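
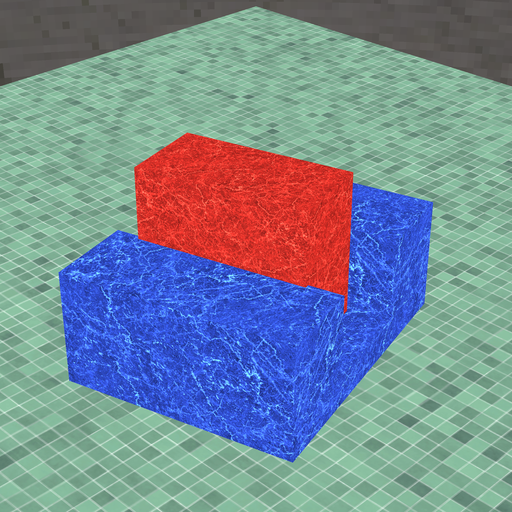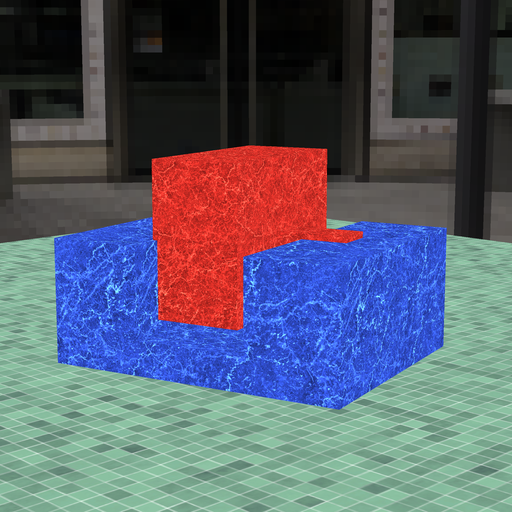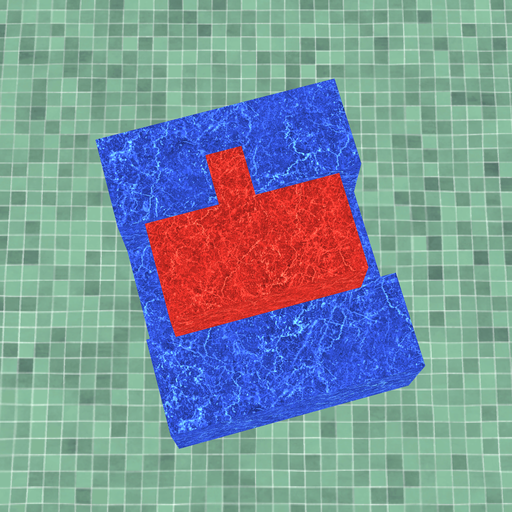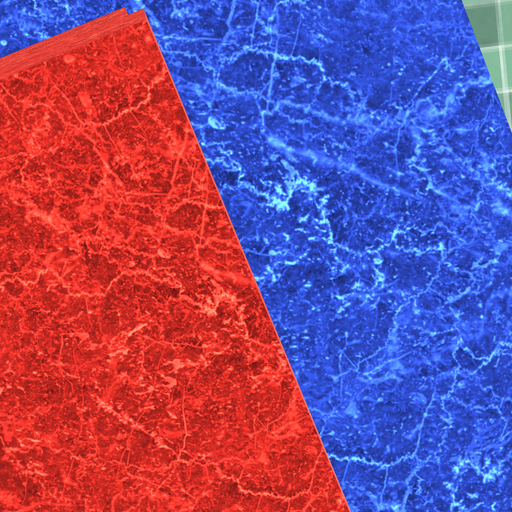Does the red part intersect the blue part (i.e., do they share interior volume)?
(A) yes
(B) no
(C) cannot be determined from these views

(A) yes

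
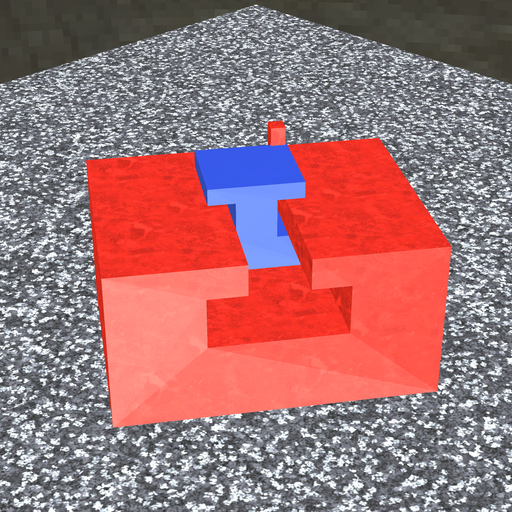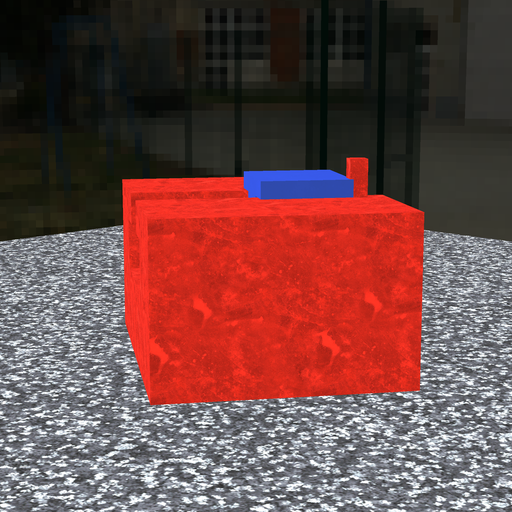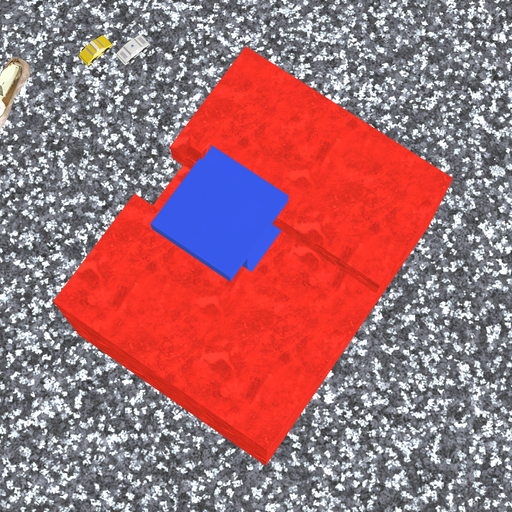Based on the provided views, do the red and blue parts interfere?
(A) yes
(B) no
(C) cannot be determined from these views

(A) yes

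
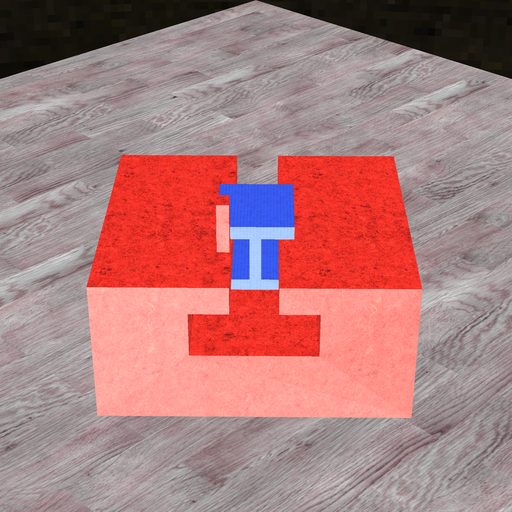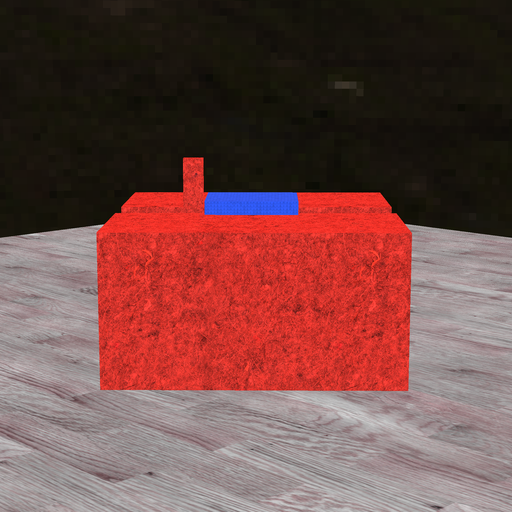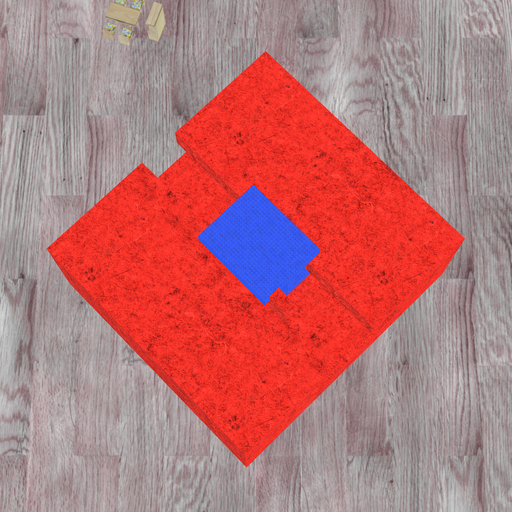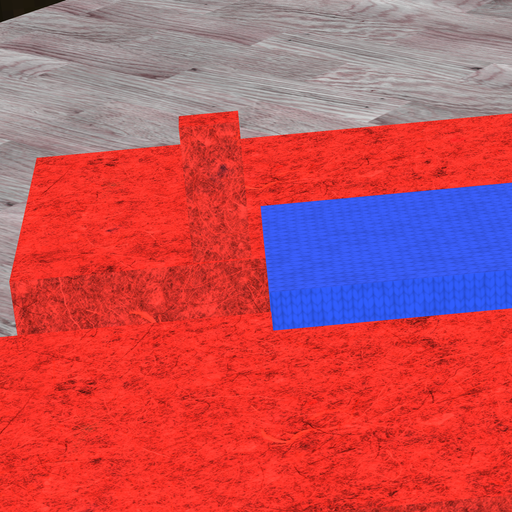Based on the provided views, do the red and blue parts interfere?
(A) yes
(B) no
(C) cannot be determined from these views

(B) no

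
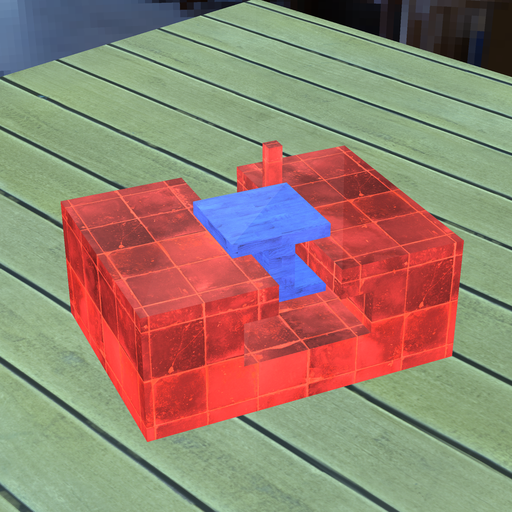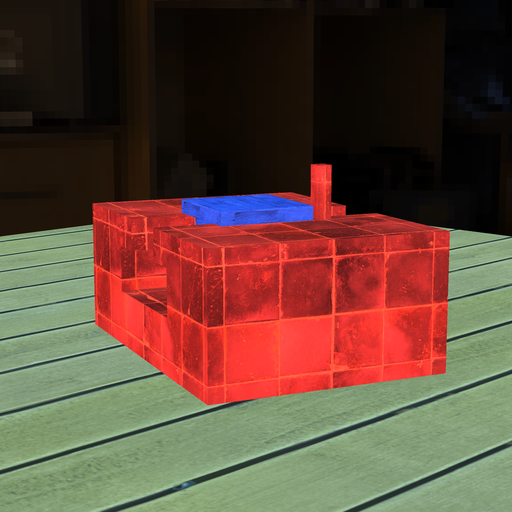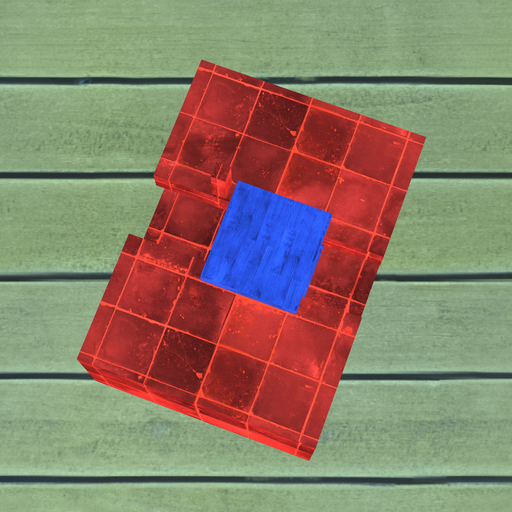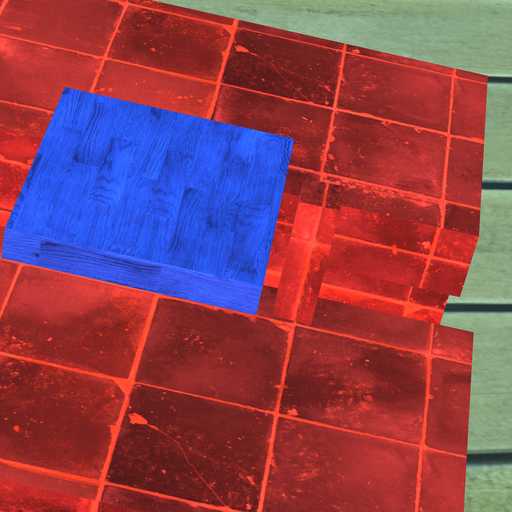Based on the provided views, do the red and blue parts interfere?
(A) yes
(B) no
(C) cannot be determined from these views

(B) no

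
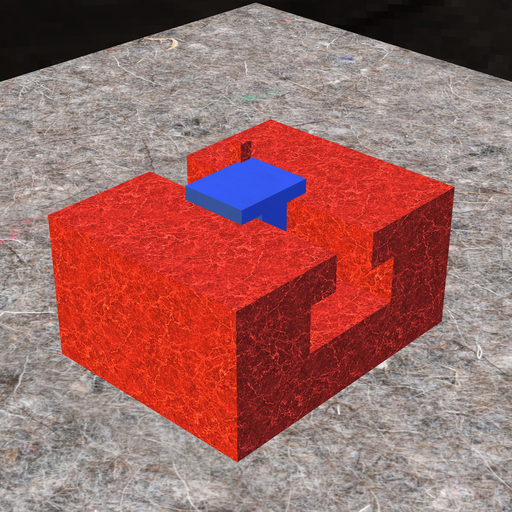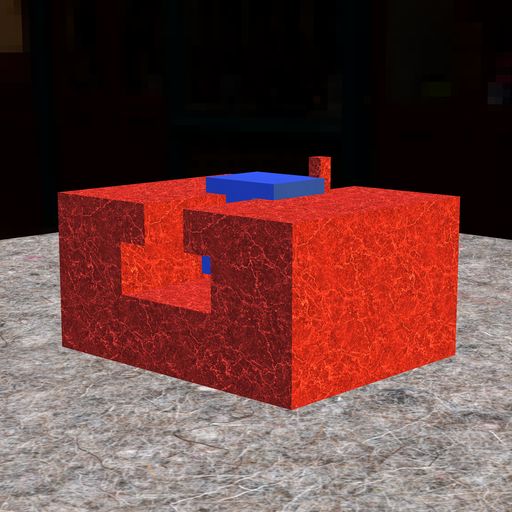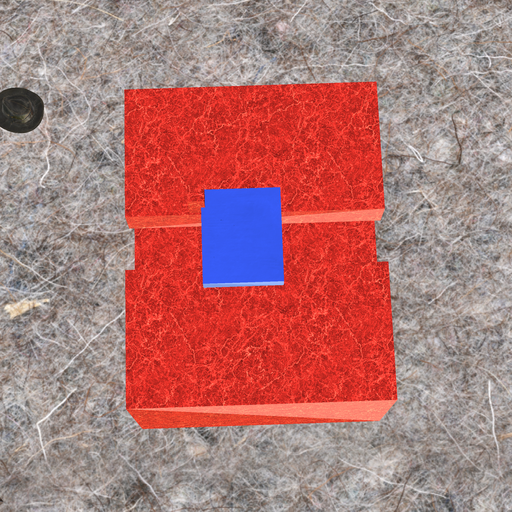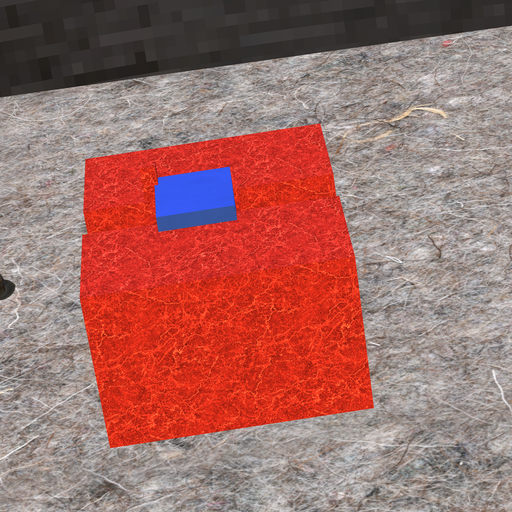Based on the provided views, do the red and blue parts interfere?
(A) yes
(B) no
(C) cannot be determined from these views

(A) yes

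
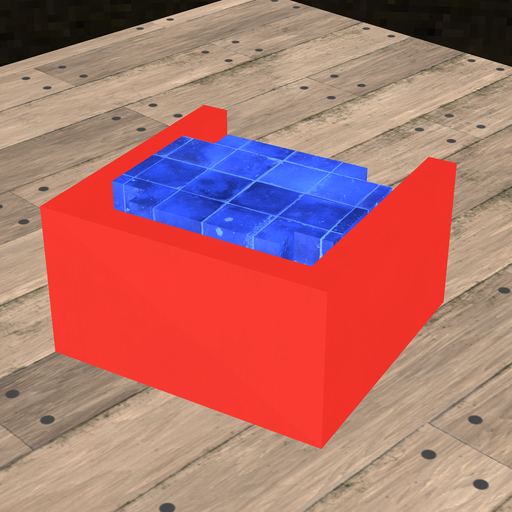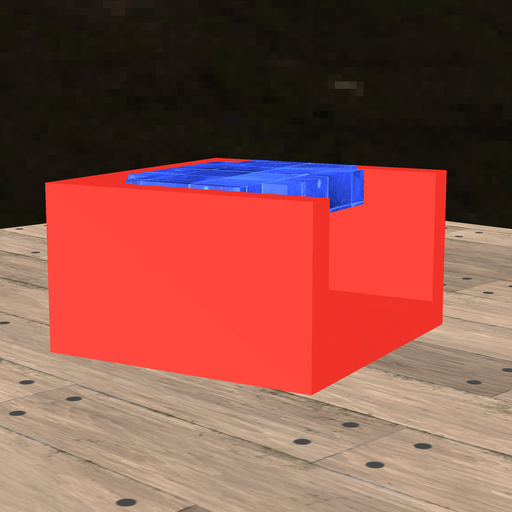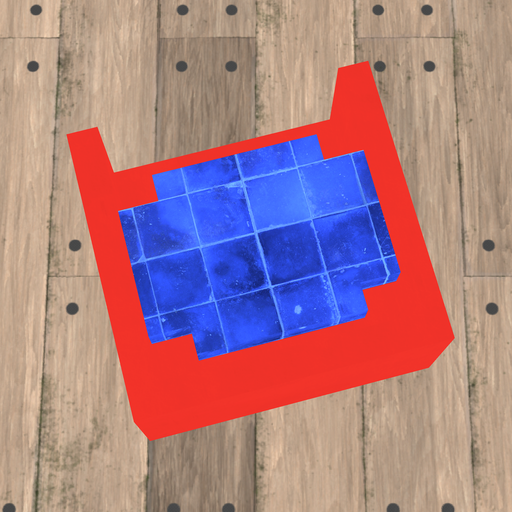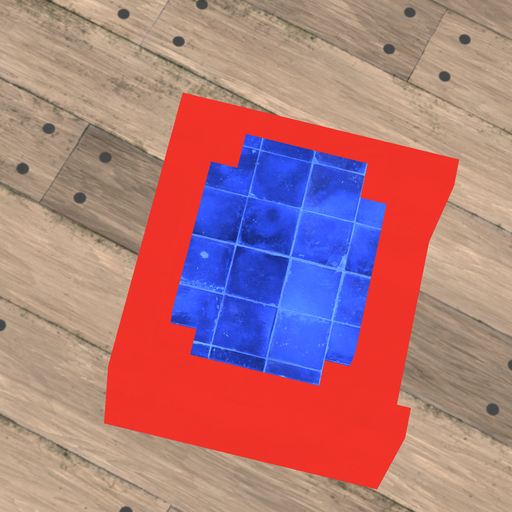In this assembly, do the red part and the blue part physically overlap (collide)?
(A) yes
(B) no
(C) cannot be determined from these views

(B) no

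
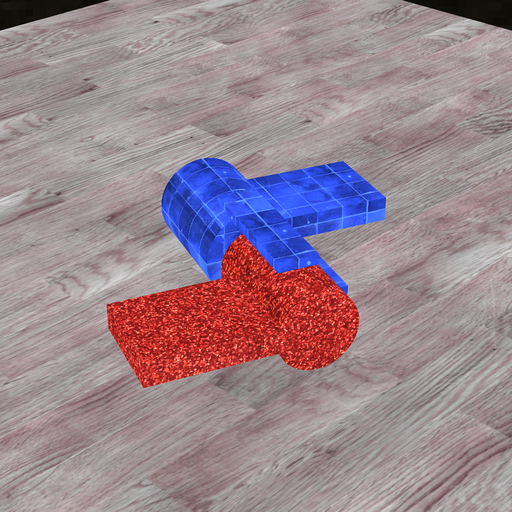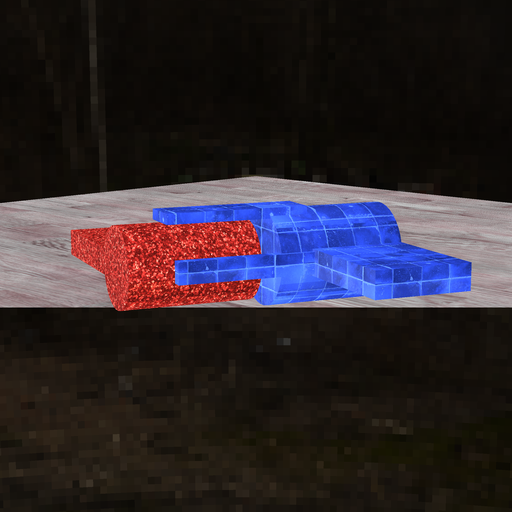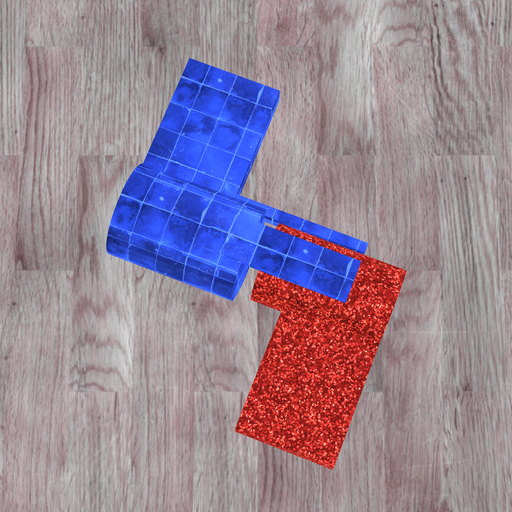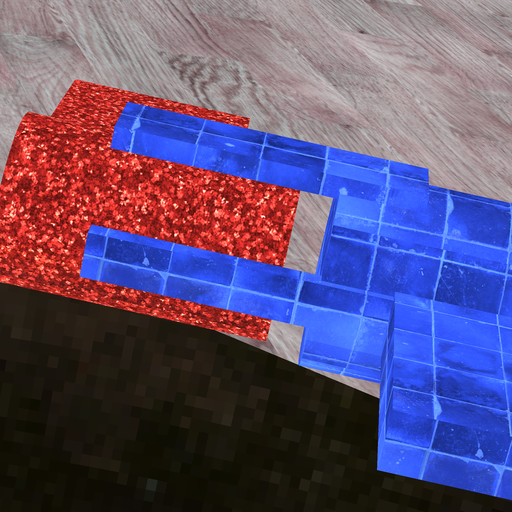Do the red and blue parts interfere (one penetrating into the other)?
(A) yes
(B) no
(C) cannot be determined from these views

(B) no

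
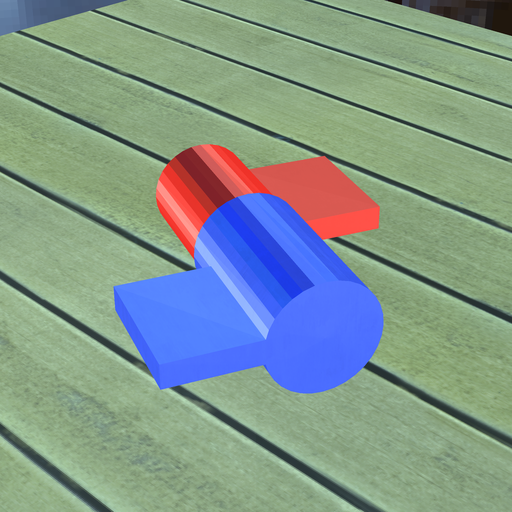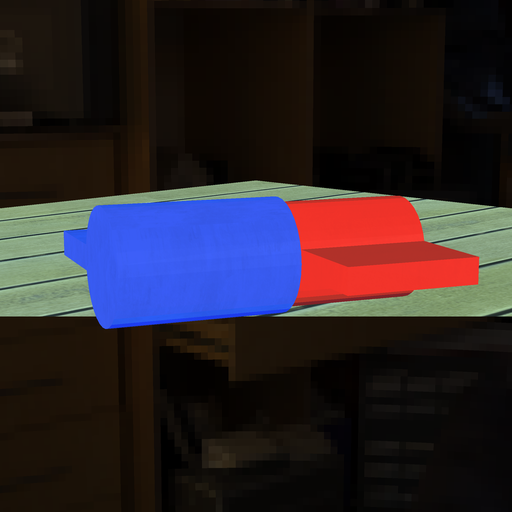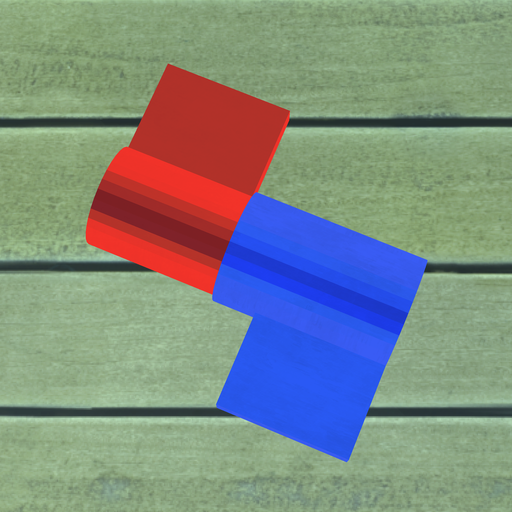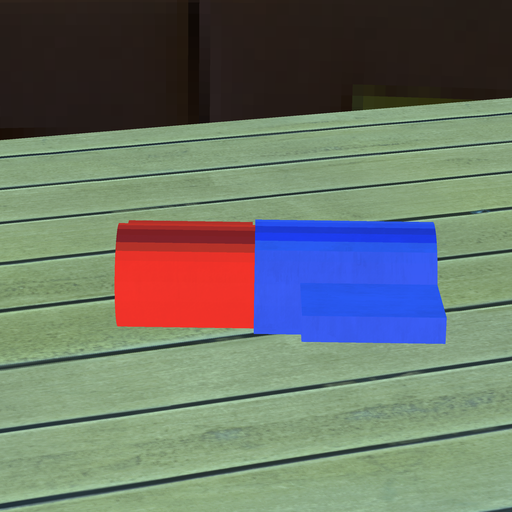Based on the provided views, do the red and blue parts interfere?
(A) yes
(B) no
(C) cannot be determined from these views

(A) yes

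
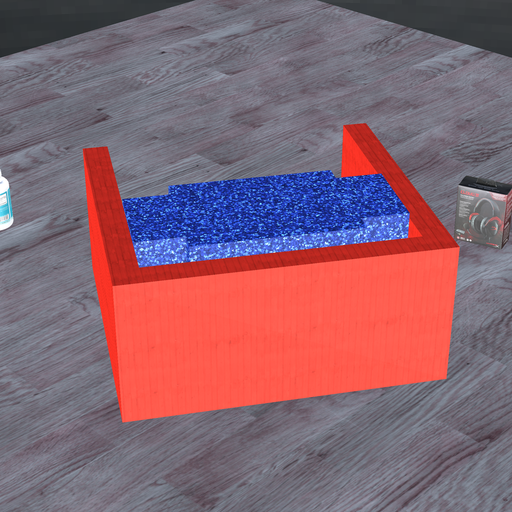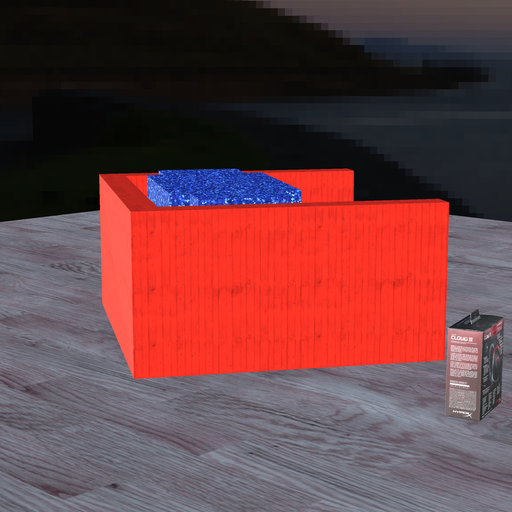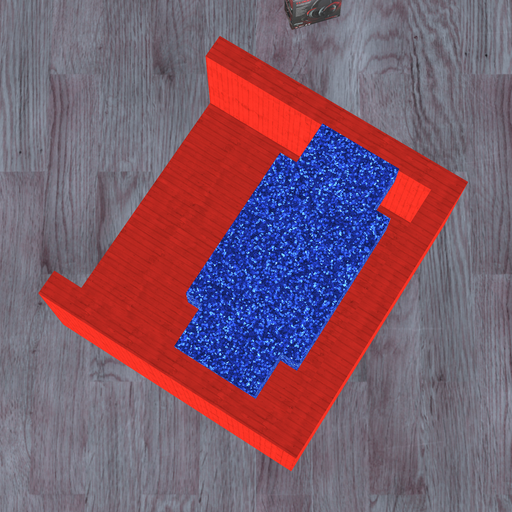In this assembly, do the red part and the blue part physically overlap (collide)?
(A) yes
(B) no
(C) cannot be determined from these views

(B) no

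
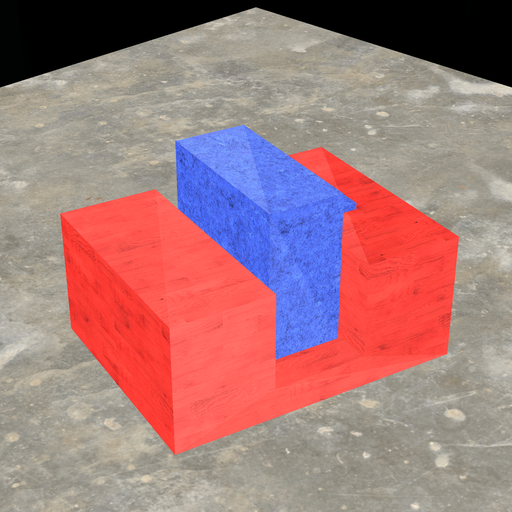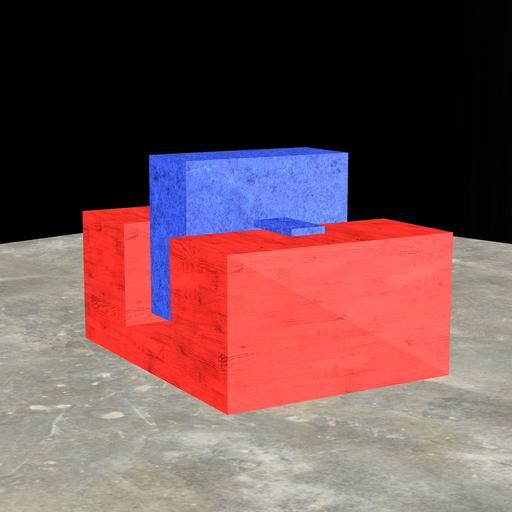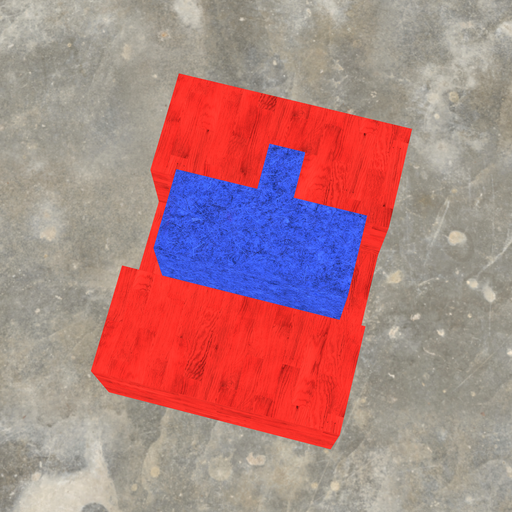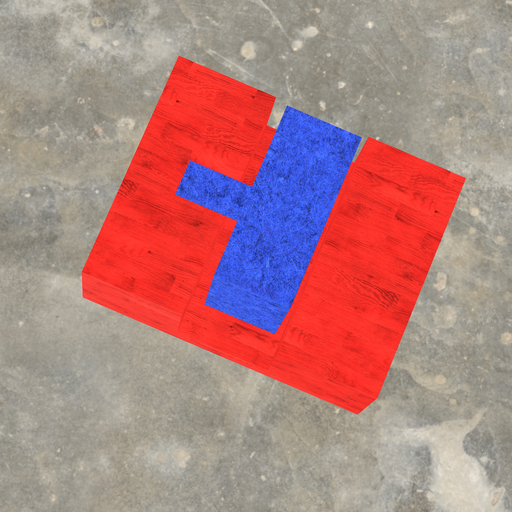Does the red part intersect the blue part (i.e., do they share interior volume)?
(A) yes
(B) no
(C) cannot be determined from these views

(B) no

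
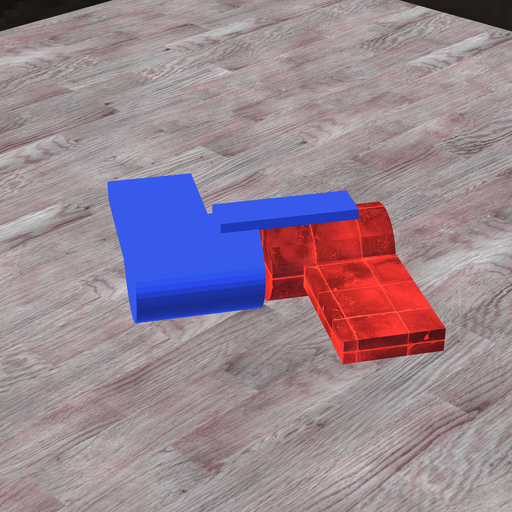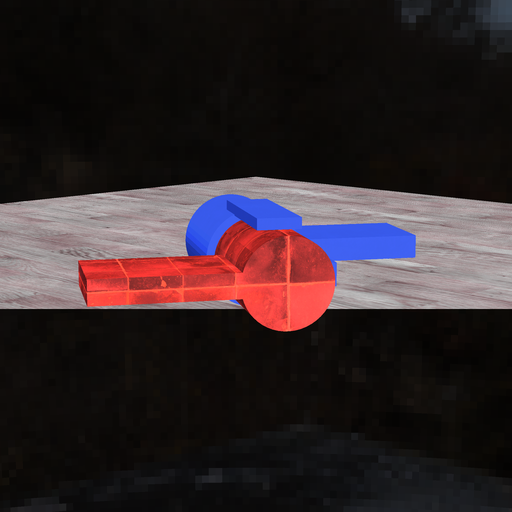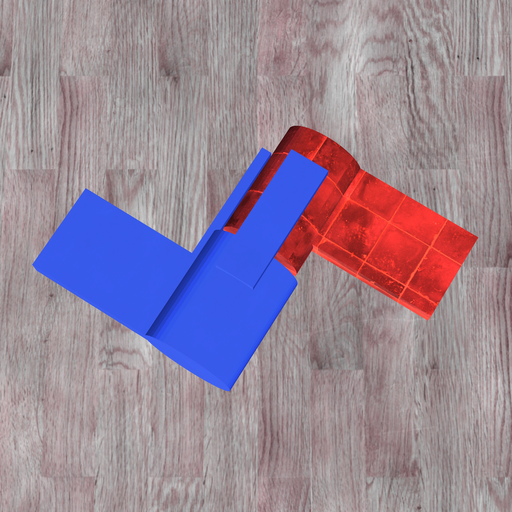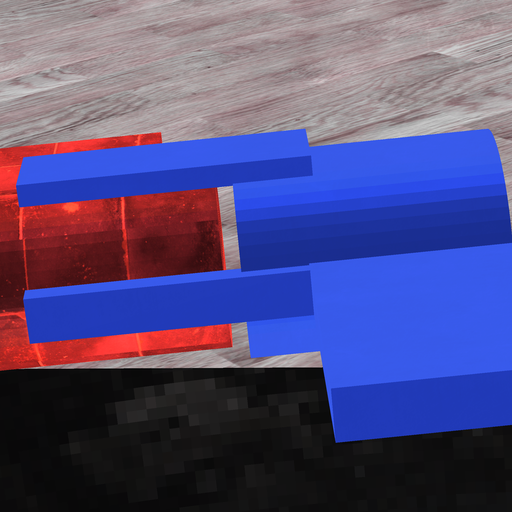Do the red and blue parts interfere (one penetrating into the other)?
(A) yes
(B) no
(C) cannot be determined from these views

(B) no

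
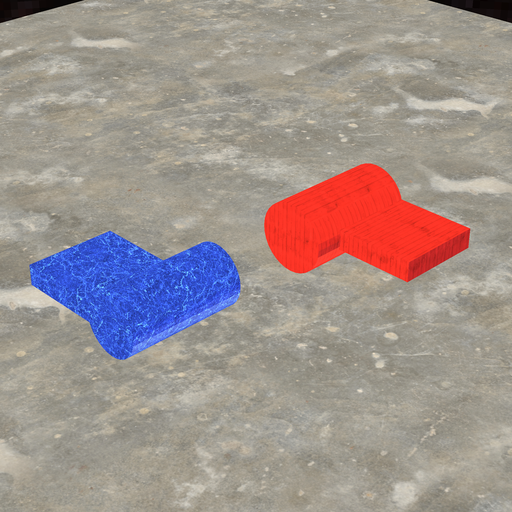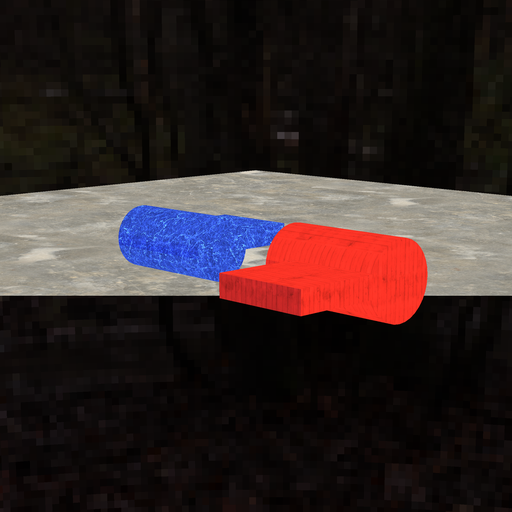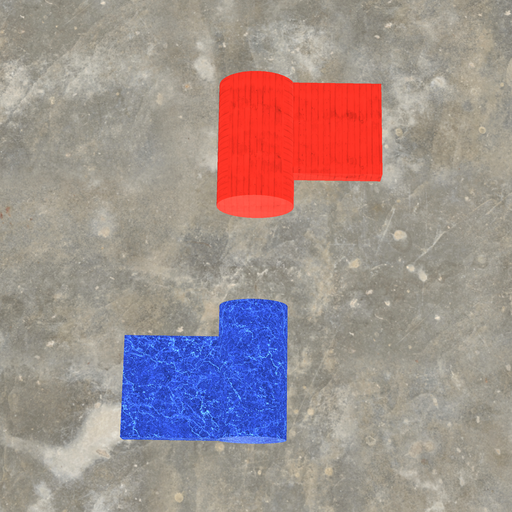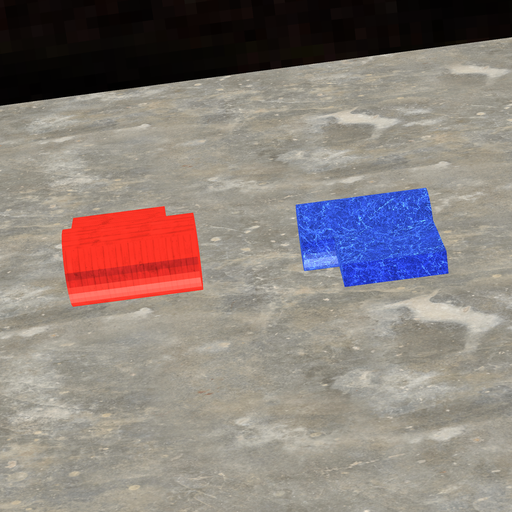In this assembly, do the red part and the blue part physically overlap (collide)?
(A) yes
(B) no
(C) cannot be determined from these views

(B) no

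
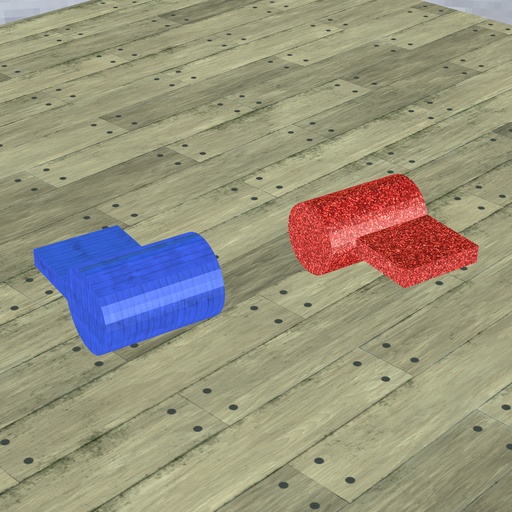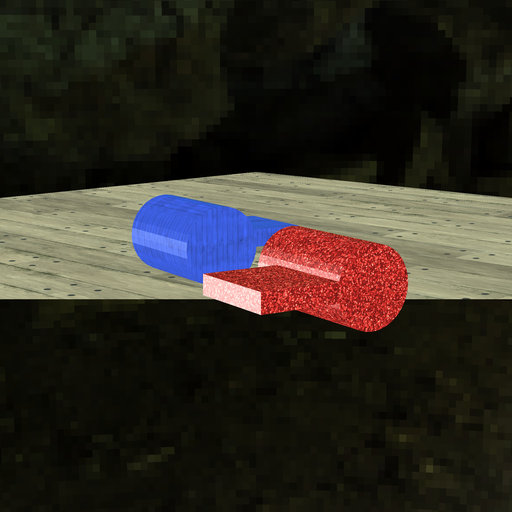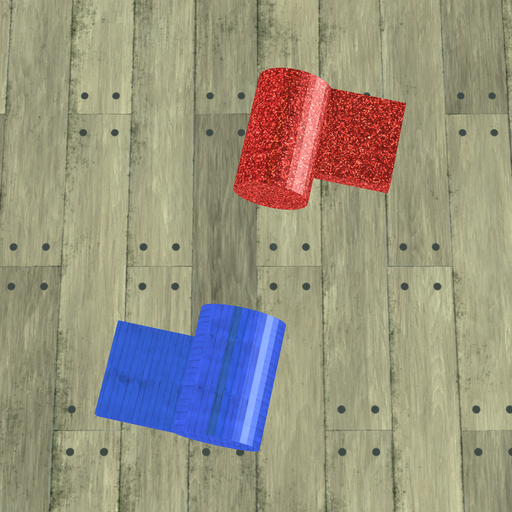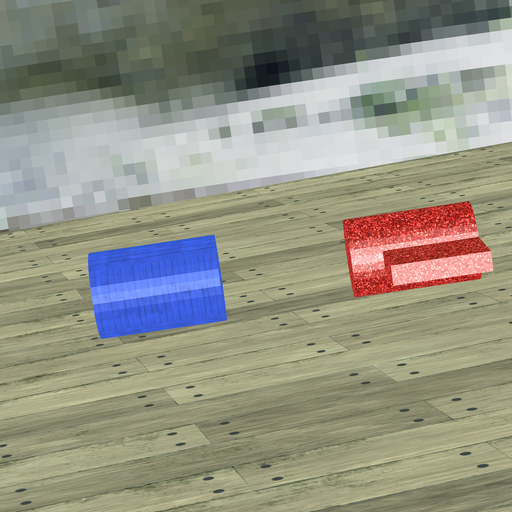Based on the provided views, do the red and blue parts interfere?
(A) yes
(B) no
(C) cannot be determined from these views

(B) no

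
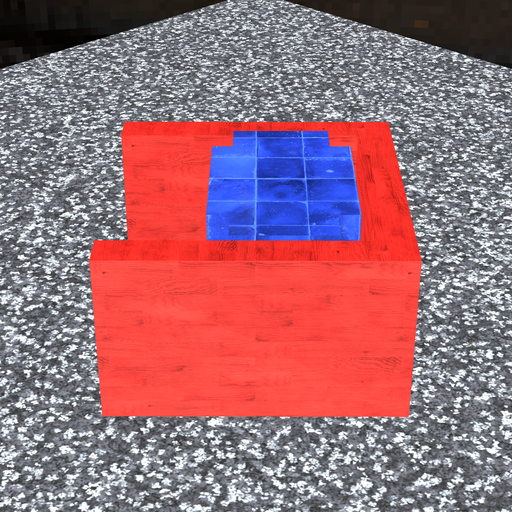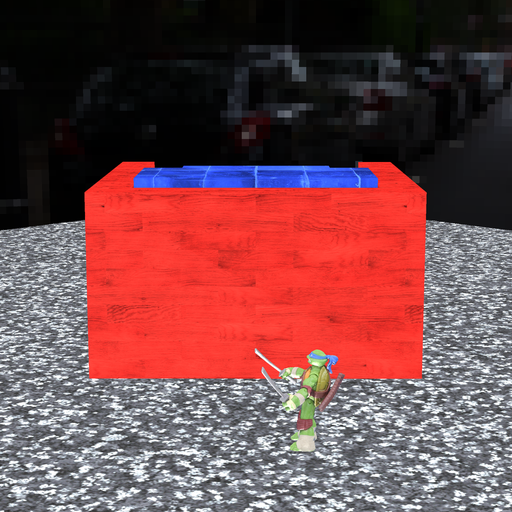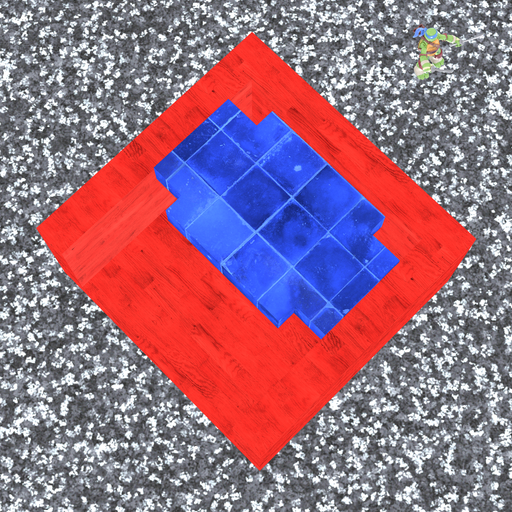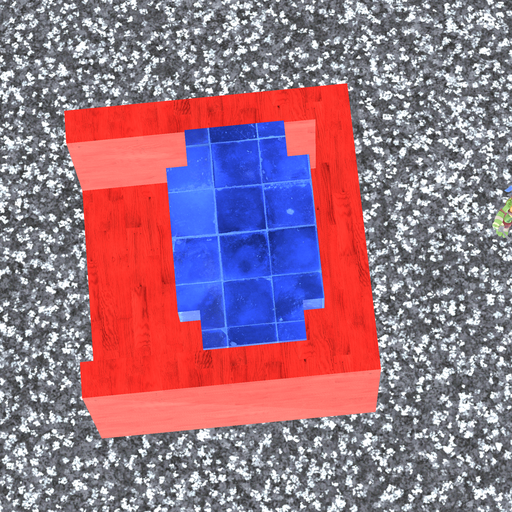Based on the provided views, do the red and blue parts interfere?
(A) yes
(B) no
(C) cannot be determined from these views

(B) no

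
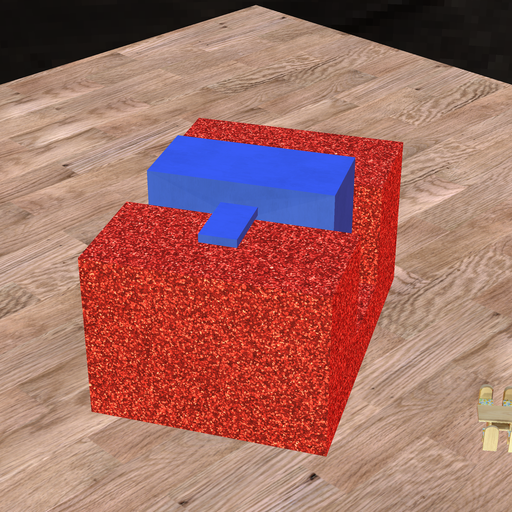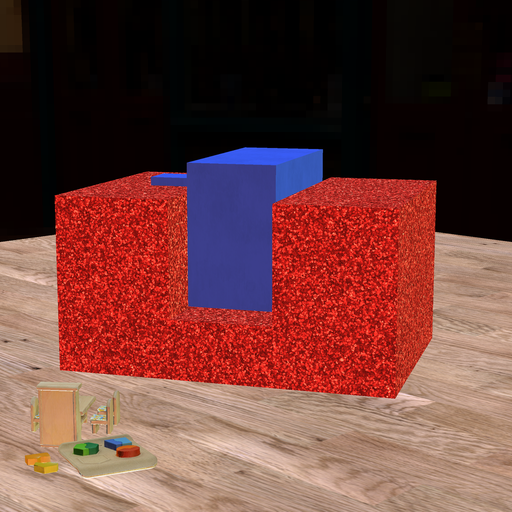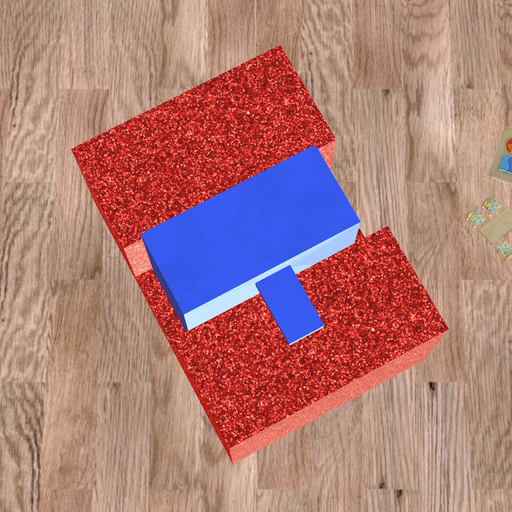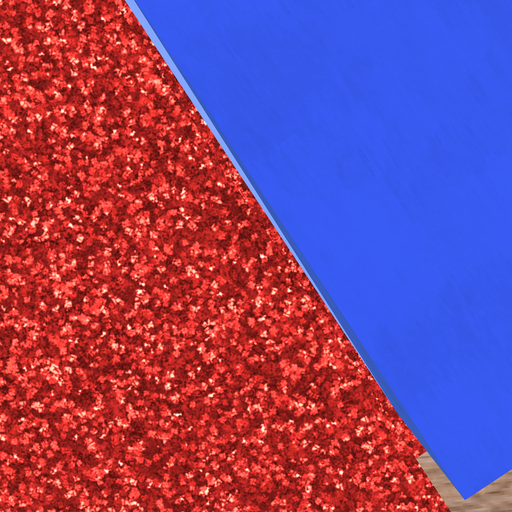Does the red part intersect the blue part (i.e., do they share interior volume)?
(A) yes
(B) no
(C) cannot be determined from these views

(B) no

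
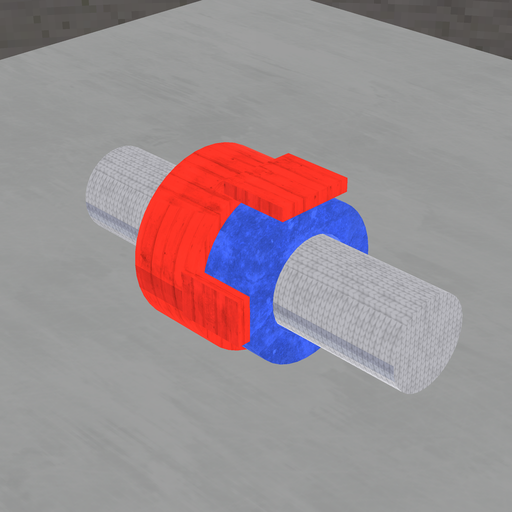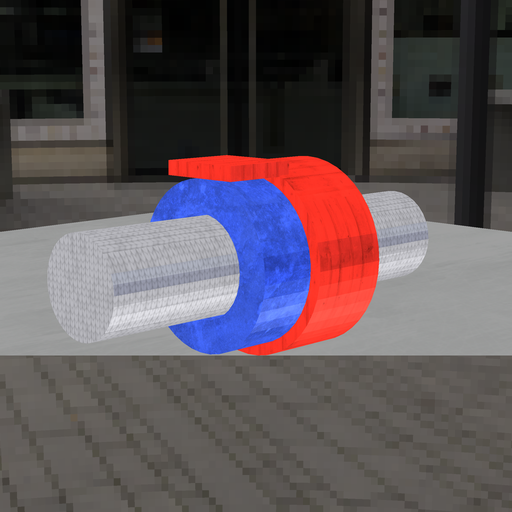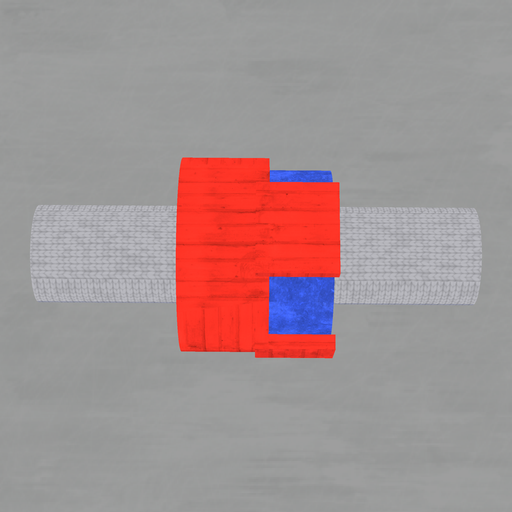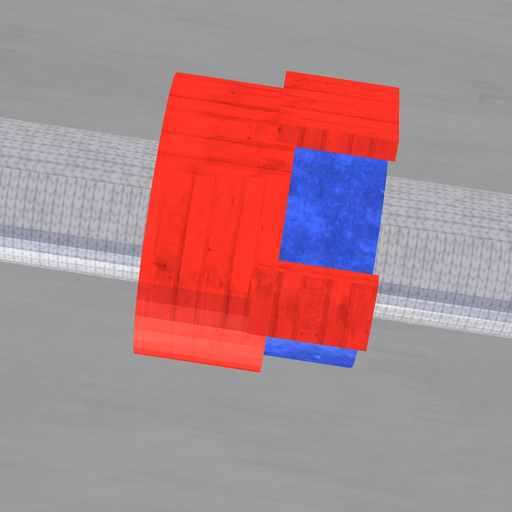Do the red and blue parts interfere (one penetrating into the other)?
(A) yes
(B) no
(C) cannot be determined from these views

(A) yes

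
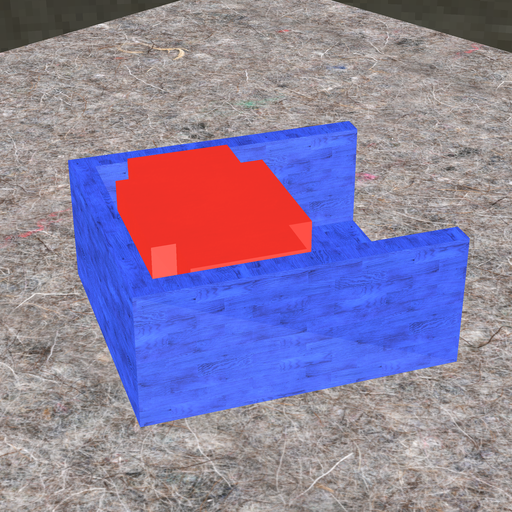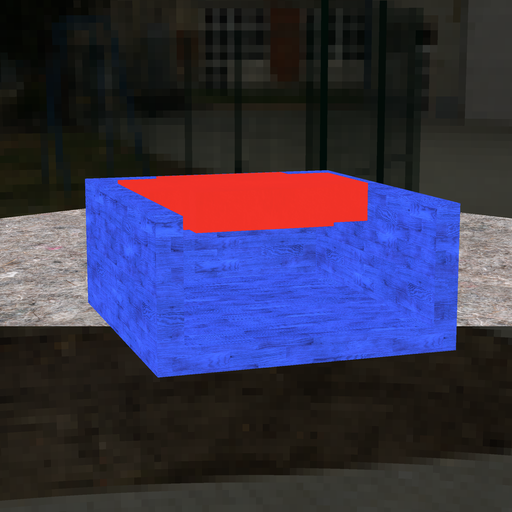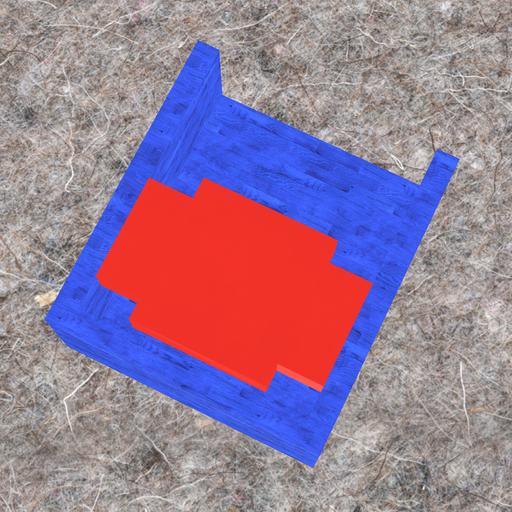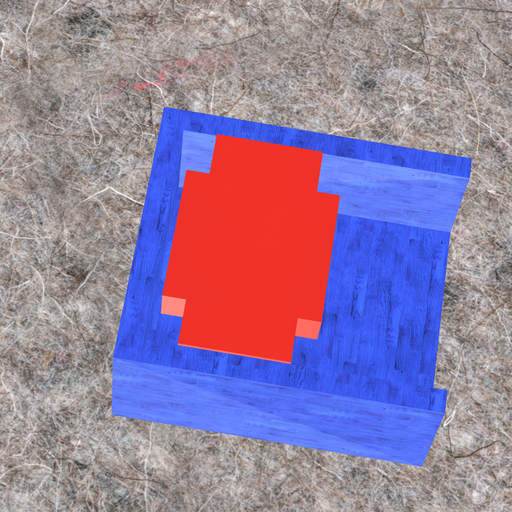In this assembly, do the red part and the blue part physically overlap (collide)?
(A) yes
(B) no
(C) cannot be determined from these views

(B) no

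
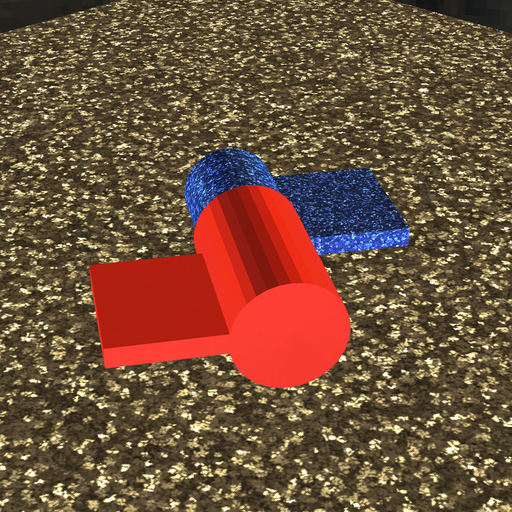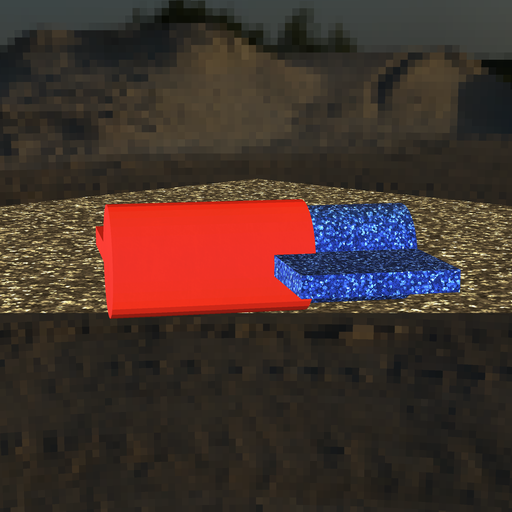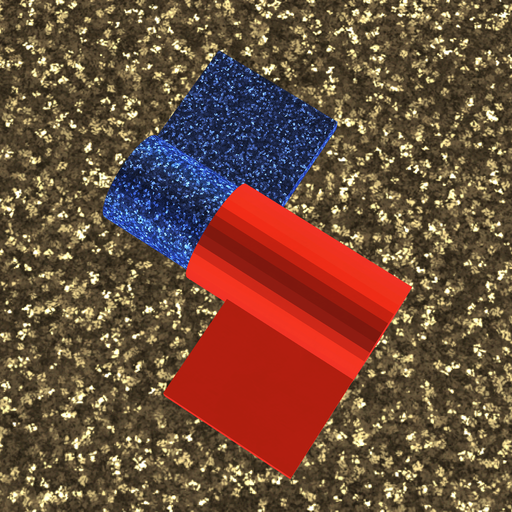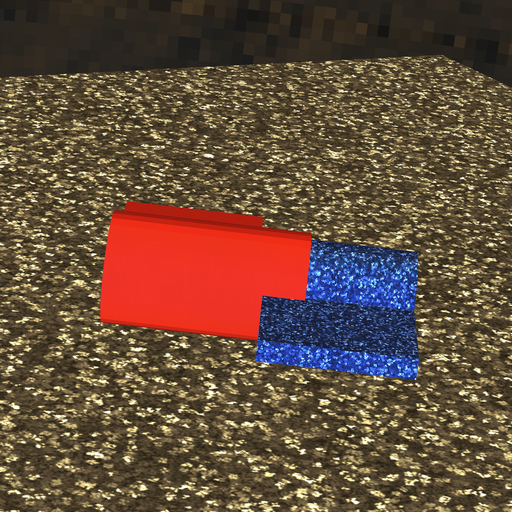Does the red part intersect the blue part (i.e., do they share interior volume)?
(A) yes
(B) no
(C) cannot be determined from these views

(A) yes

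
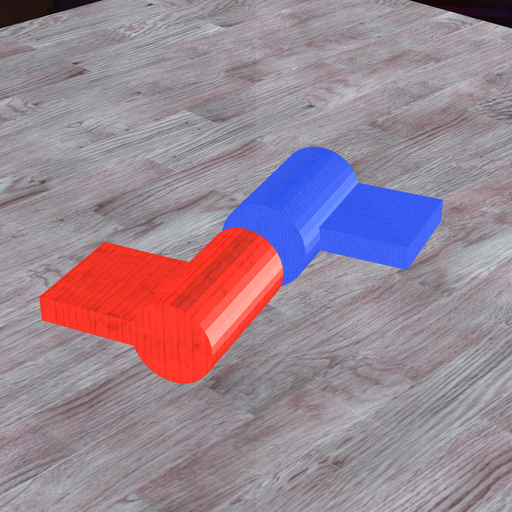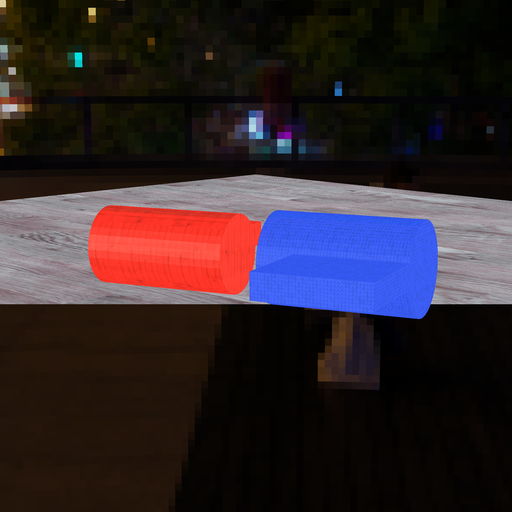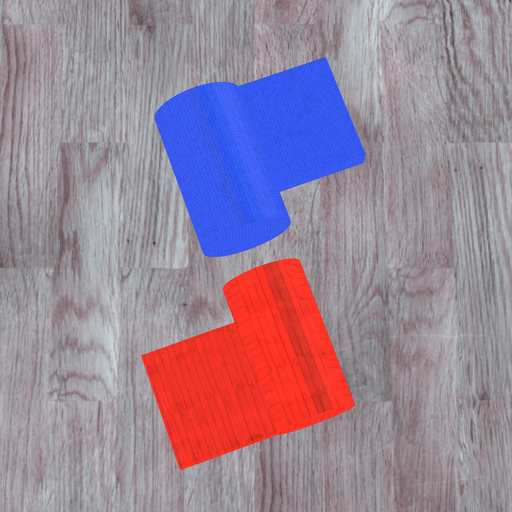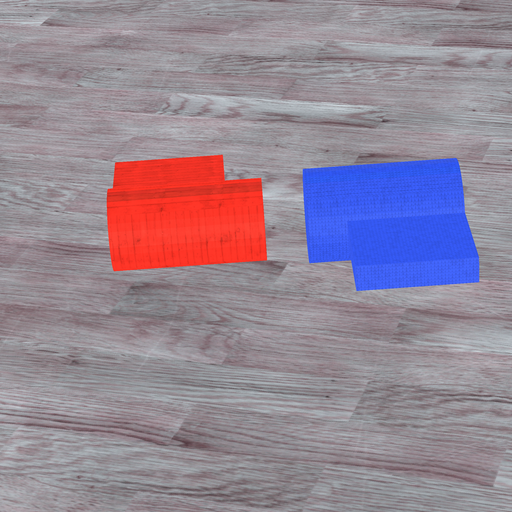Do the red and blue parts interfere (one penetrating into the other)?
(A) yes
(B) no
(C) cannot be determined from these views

(B) no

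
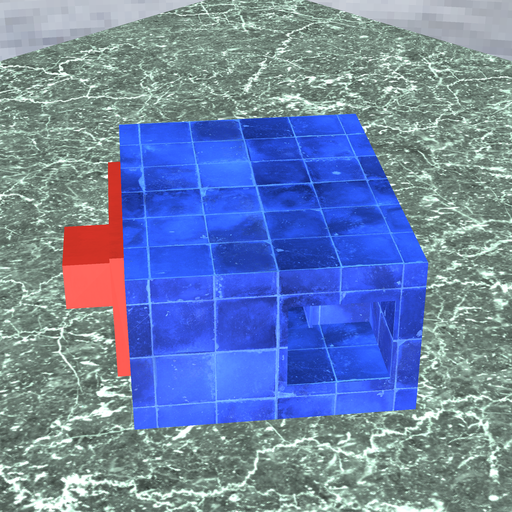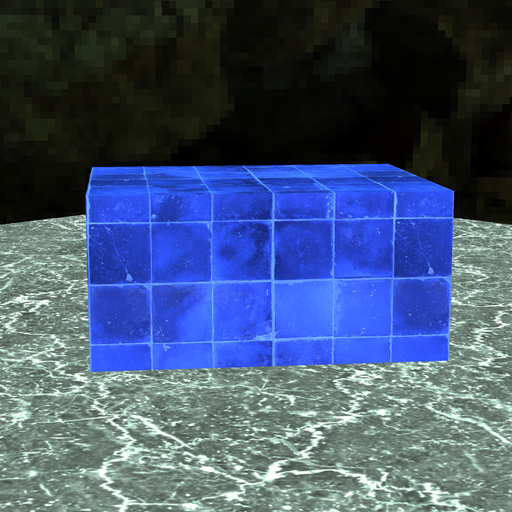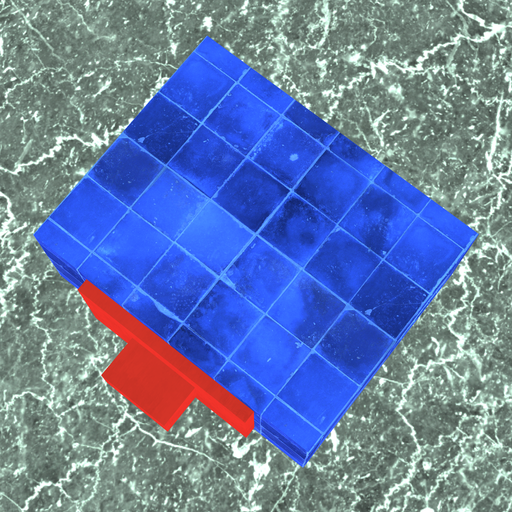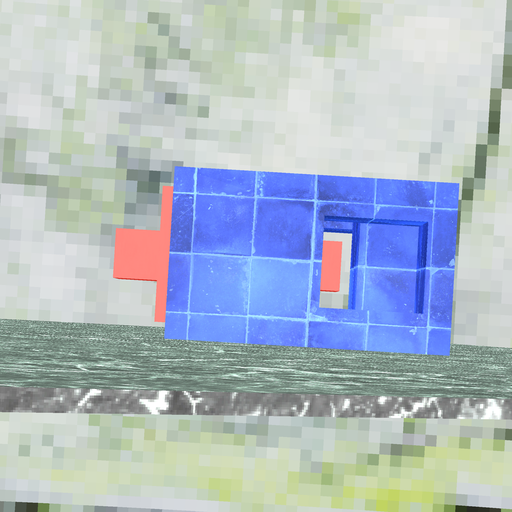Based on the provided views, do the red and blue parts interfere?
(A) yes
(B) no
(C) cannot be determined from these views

(B) no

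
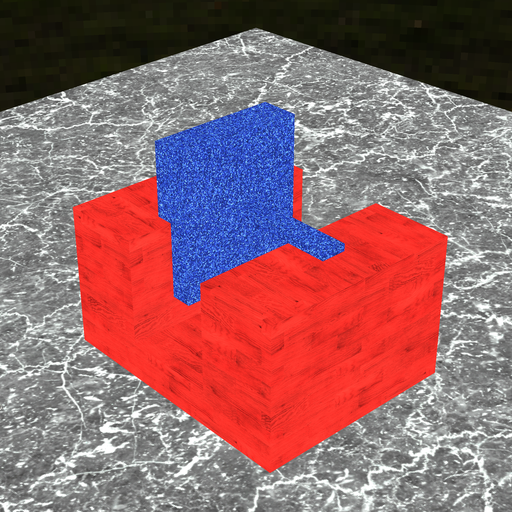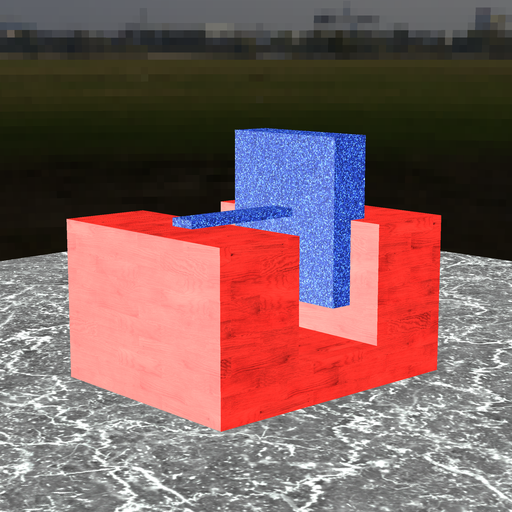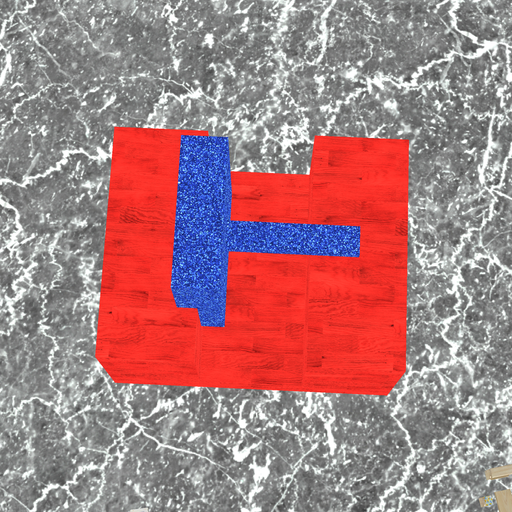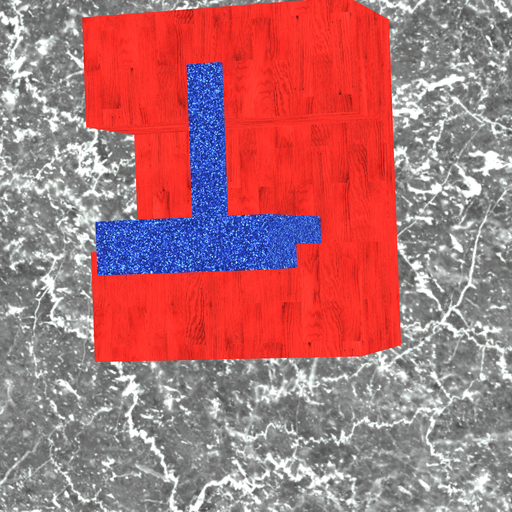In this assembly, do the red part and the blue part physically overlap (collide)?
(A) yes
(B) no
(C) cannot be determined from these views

(A) yes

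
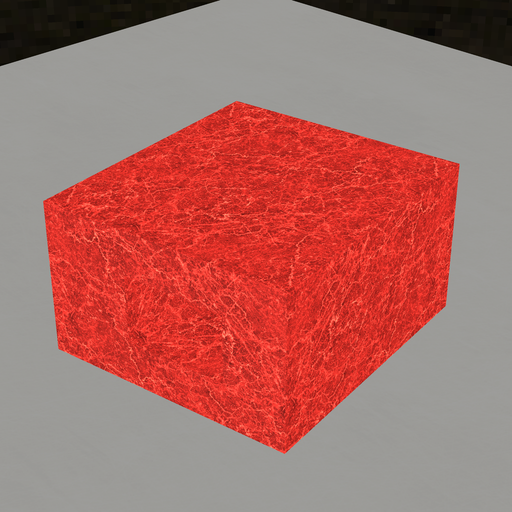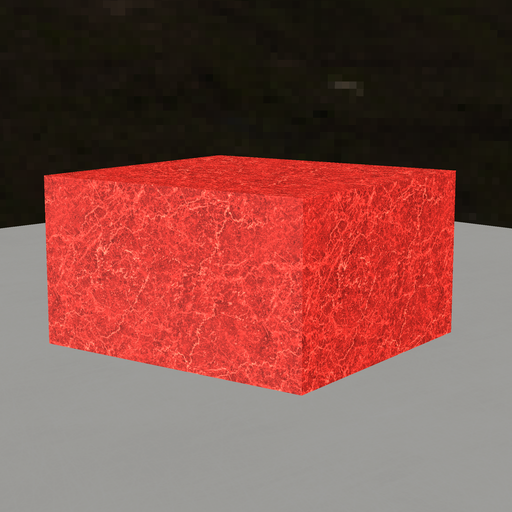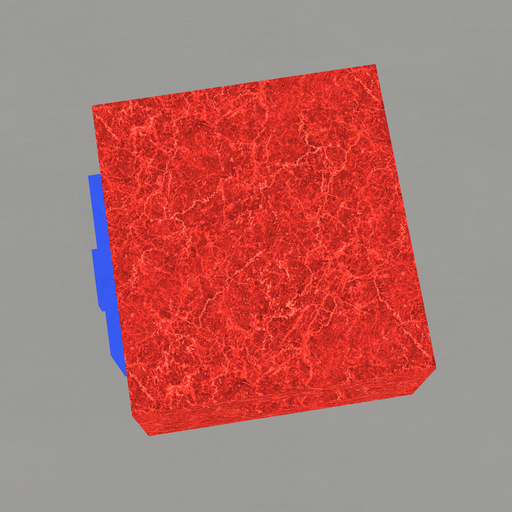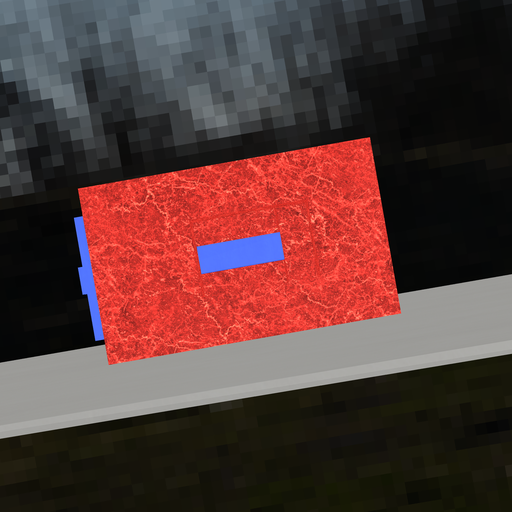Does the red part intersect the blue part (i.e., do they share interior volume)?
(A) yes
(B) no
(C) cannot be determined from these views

(A) yes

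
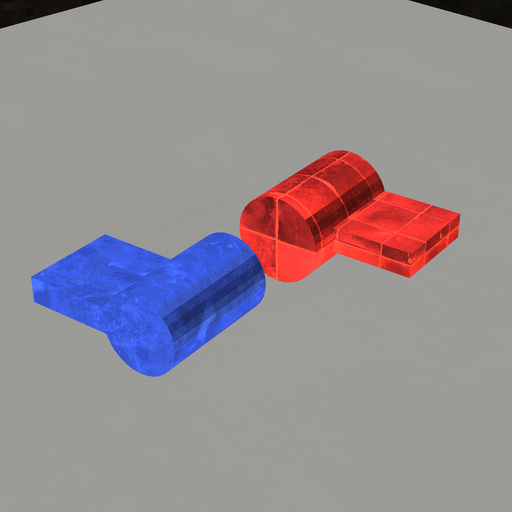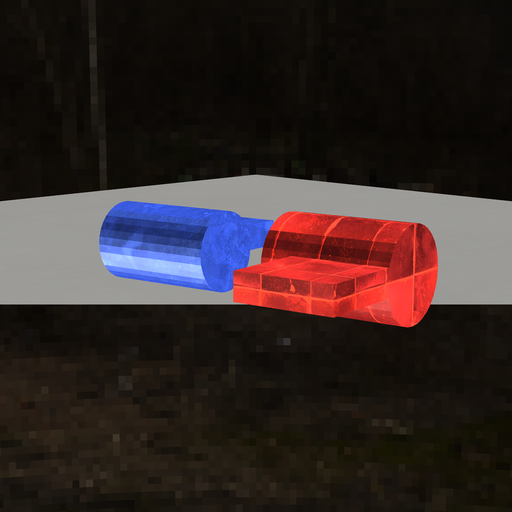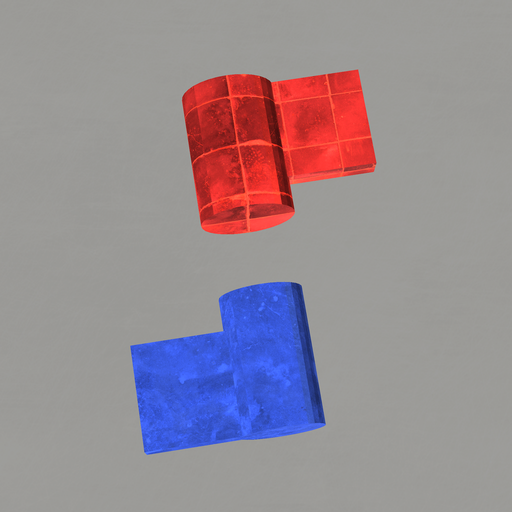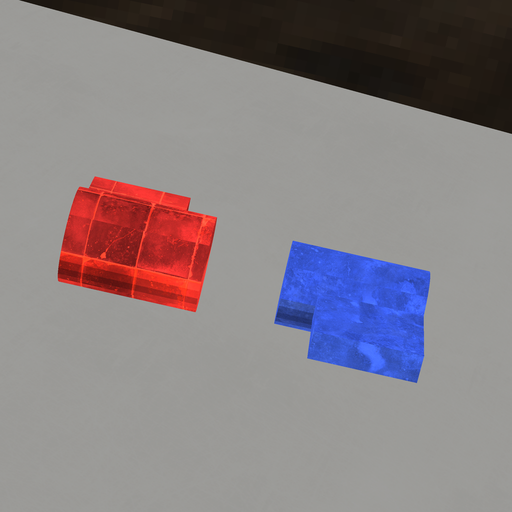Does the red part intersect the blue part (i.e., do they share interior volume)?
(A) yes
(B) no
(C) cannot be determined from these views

(B) no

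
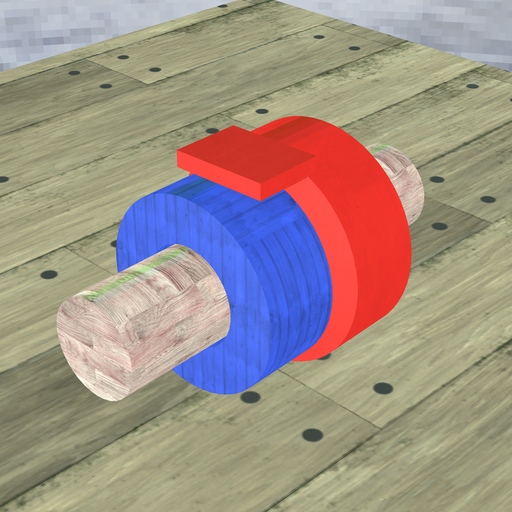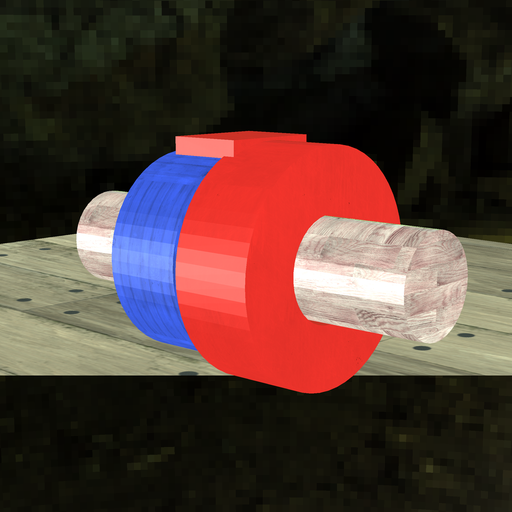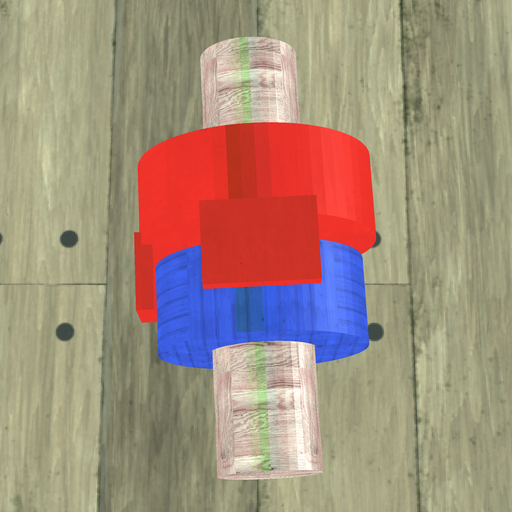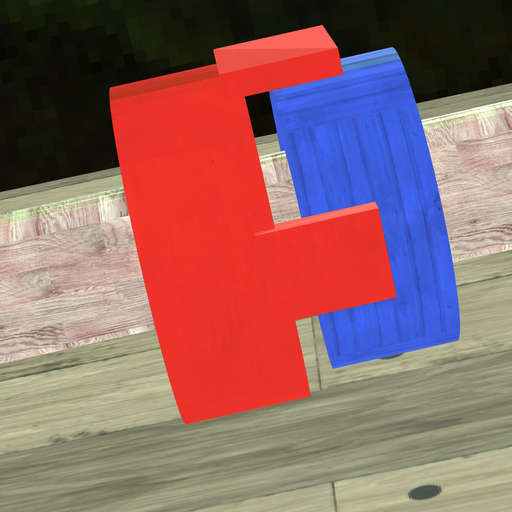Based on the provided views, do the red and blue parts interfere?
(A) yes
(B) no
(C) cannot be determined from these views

(B) no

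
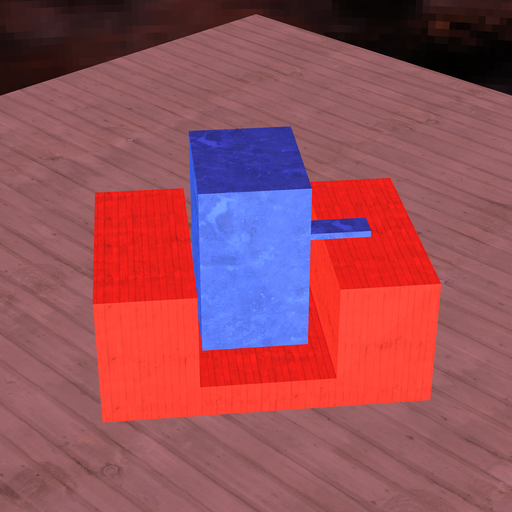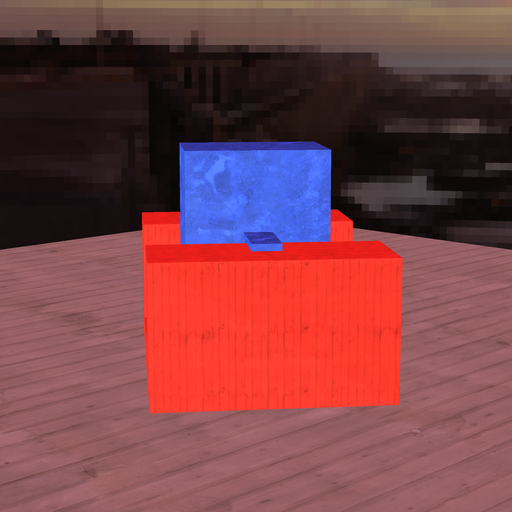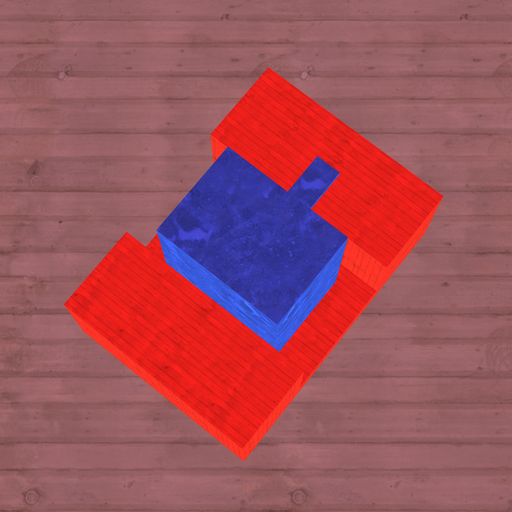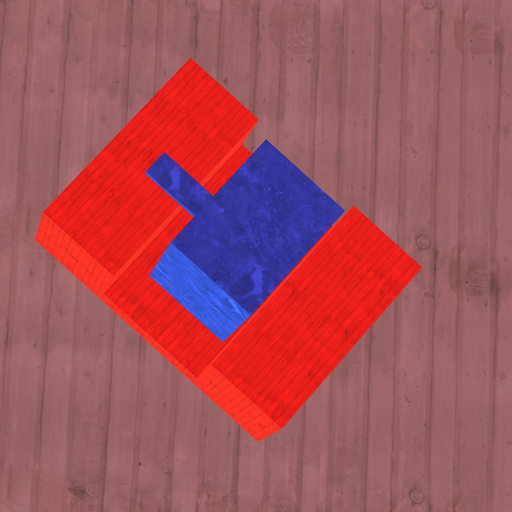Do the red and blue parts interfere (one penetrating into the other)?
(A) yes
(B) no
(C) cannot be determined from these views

(B) no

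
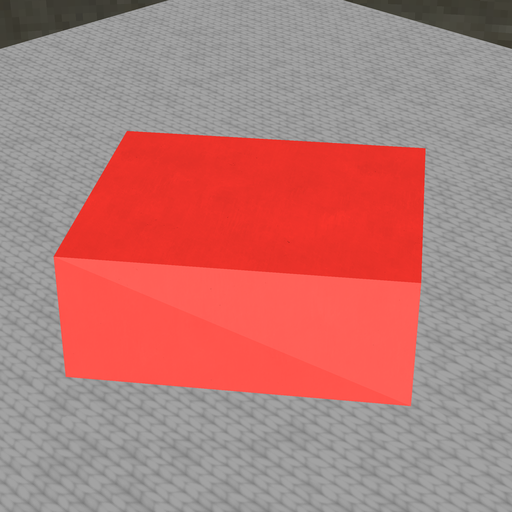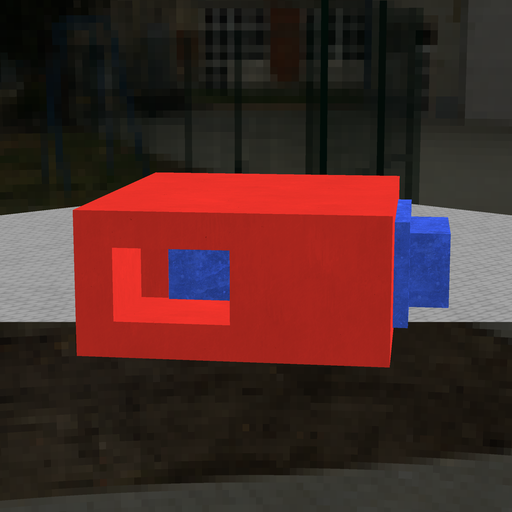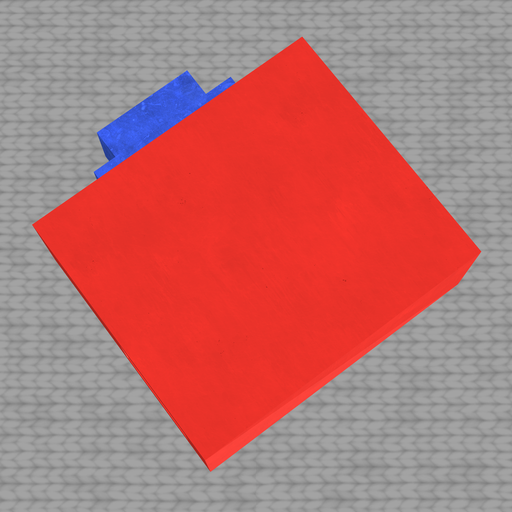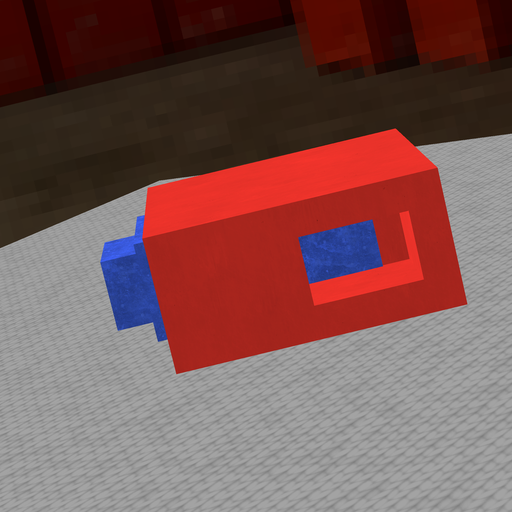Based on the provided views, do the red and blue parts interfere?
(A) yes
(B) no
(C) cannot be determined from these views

(A) yes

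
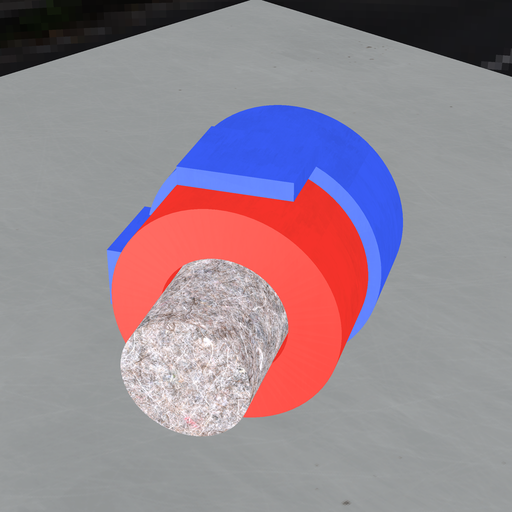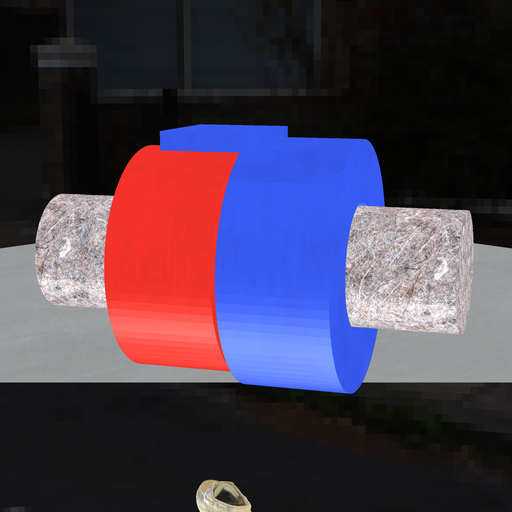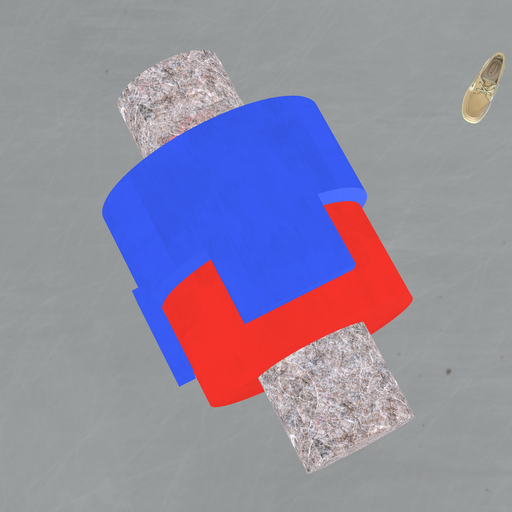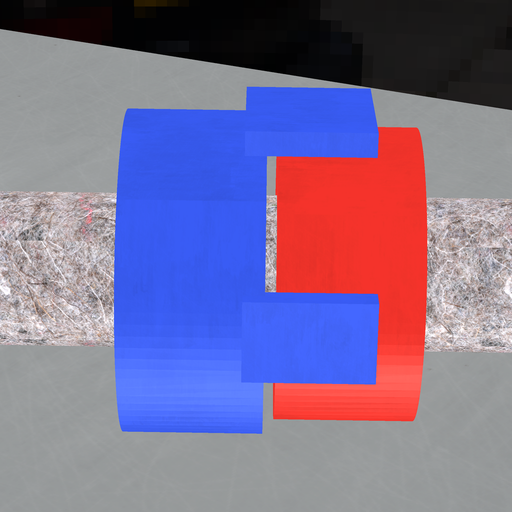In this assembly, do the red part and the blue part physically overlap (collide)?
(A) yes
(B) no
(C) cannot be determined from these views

(B) no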